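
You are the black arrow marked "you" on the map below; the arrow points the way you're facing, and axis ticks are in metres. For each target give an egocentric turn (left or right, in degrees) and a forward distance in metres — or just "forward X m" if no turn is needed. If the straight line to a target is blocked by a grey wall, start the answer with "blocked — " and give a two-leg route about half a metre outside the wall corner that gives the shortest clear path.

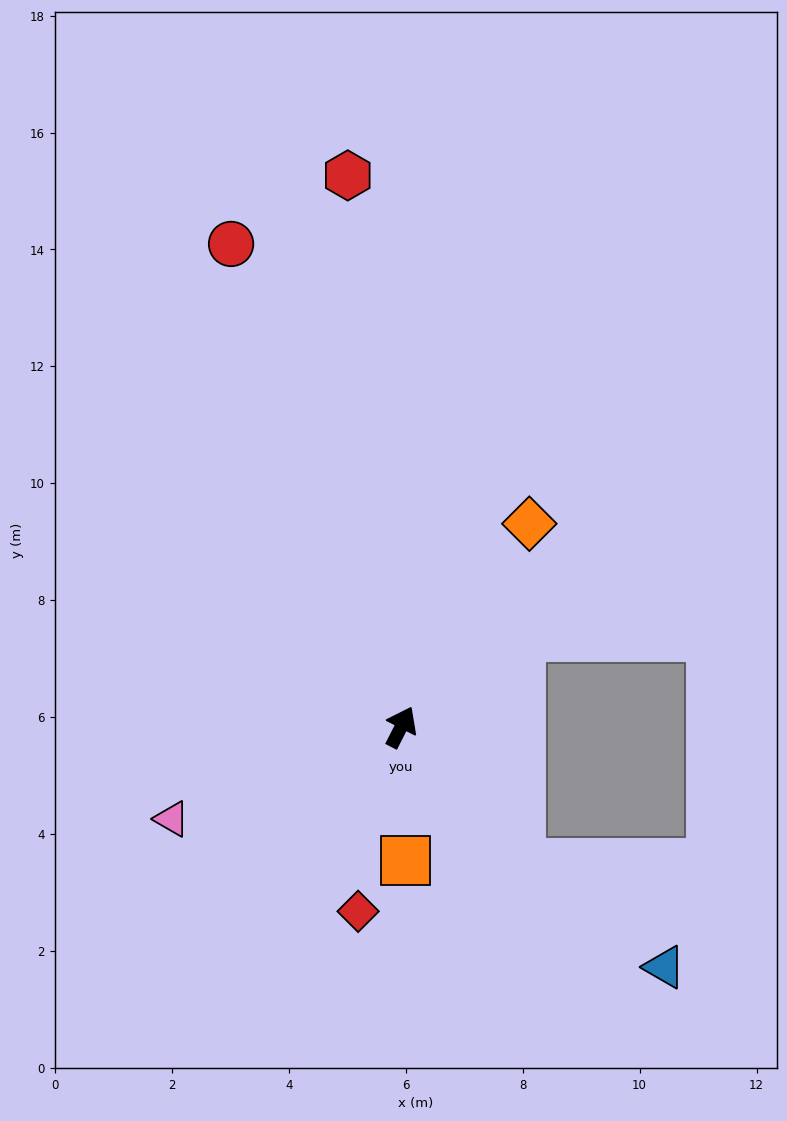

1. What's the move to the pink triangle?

turn left 139°, forward 4.2 m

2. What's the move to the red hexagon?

turn left 33°, forward 9.5 m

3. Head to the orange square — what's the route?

turn right 151°, forward 2.3 m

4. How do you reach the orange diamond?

turn right 5°, forward 4.1 m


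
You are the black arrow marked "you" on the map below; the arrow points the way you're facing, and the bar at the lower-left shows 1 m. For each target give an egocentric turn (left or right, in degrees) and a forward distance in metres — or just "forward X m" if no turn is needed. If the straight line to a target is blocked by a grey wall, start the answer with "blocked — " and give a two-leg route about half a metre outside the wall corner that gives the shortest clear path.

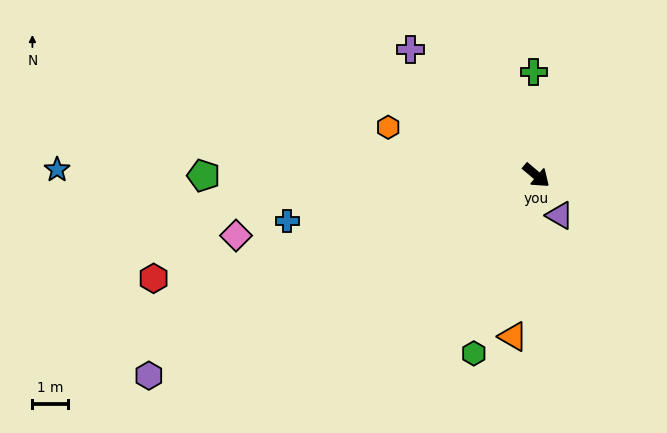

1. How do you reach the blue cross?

turn right 129°, forward 7.0 m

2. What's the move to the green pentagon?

turn right 140°, forward 9.3 m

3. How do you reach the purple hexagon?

turn right 112°, forward 12.1 m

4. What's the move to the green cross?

turn left 132°, forward 2.9 m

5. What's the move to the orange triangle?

turn right 58°, forward 4.5 m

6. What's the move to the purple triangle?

turn right 20°, forward 1.3 m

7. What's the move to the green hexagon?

turn right 69°, forward 5.3 m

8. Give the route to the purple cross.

turn left 175°, forward 4.9 m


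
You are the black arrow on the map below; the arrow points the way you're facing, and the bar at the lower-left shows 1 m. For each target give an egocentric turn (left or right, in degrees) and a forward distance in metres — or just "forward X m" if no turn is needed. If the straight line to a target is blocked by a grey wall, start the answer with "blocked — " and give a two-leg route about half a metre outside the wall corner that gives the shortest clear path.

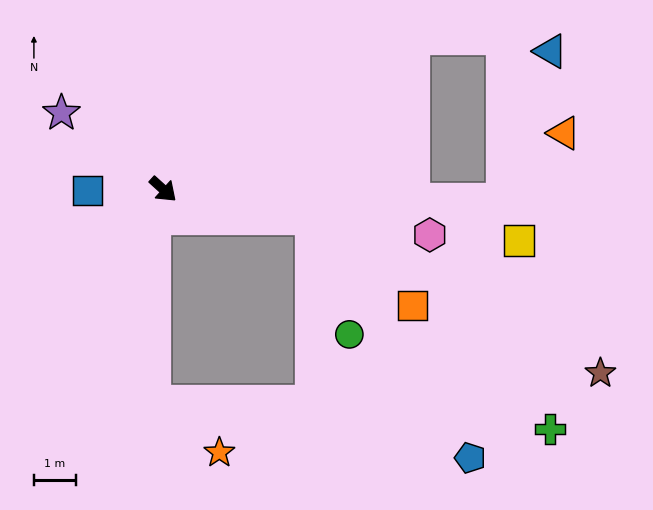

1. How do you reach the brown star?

blocked — turn left 32°, forward 3.7 m, then turn right 18°, forward 7.8 m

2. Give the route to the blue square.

turn right 137°, forward 1.8 m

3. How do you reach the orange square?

blocked — turn left 32°, forward 3.7 m, then turn right 31°, forward 3.2 m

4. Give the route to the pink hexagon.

turn left 32°, forward 6.5 m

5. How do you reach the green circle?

blocked — turn left 32°, forward 3.7 m, then turn right 63°, forward 2.9 m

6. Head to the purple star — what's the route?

turn right 175°, forward 3.0 m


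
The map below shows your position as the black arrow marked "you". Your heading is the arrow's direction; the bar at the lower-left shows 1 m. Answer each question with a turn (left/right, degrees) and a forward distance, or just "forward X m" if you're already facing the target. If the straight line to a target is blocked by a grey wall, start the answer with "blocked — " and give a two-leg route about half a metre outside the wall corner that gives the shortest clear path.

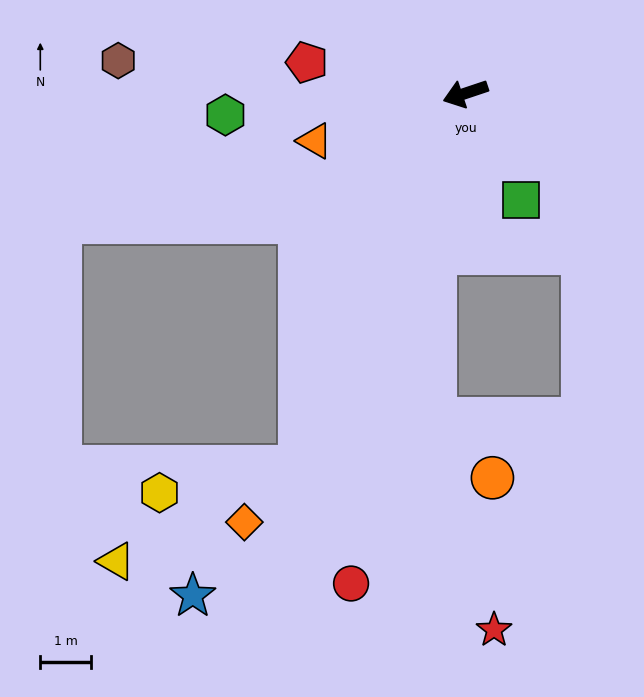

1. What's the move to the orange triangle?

forward 3.1 m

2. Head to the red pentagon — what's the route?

turn right 30°, forward 3.2 m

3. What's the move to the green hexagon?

turn right 13°, forward 4.8 m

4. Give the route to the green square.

turn left 99°, forward 2.4 m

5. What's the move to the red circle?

turn left 58°, forward 9.9 m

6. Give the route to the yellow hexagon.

blocked — turn left 48°, forward 8.1 m, then turn right 56°, forward 2.8 m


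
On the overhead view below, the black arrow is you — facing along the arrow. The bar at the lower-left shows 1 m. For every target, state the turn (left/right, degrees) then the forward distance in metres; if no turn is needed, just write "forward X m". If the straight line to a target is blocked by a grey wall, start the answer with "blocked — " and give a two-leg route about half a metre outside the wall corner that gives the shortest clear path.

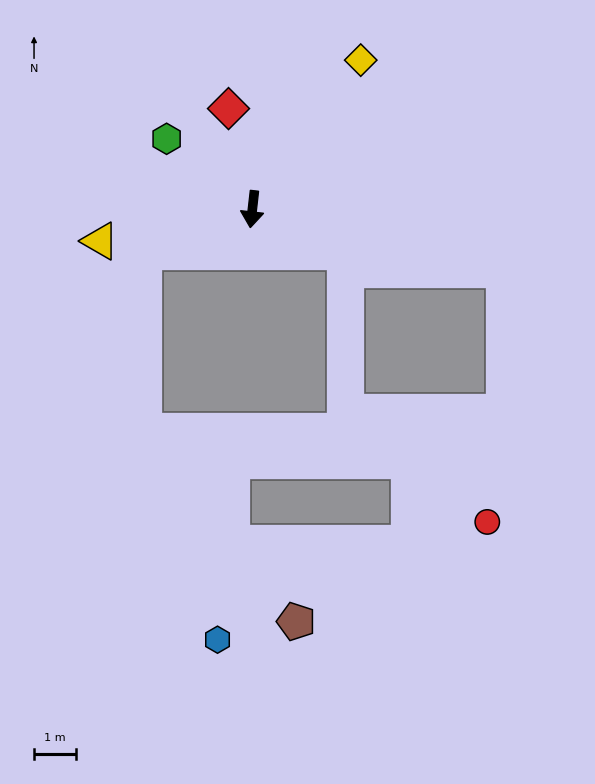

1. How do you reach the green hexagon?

turn right 123°, forward 2.7 m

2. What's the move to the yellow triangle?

turn right 72°, forward 3.7 m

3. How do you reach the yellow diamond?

turn left 150°, forward 4.4 m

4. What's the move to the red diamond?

turn right 160°, forward 2.5 m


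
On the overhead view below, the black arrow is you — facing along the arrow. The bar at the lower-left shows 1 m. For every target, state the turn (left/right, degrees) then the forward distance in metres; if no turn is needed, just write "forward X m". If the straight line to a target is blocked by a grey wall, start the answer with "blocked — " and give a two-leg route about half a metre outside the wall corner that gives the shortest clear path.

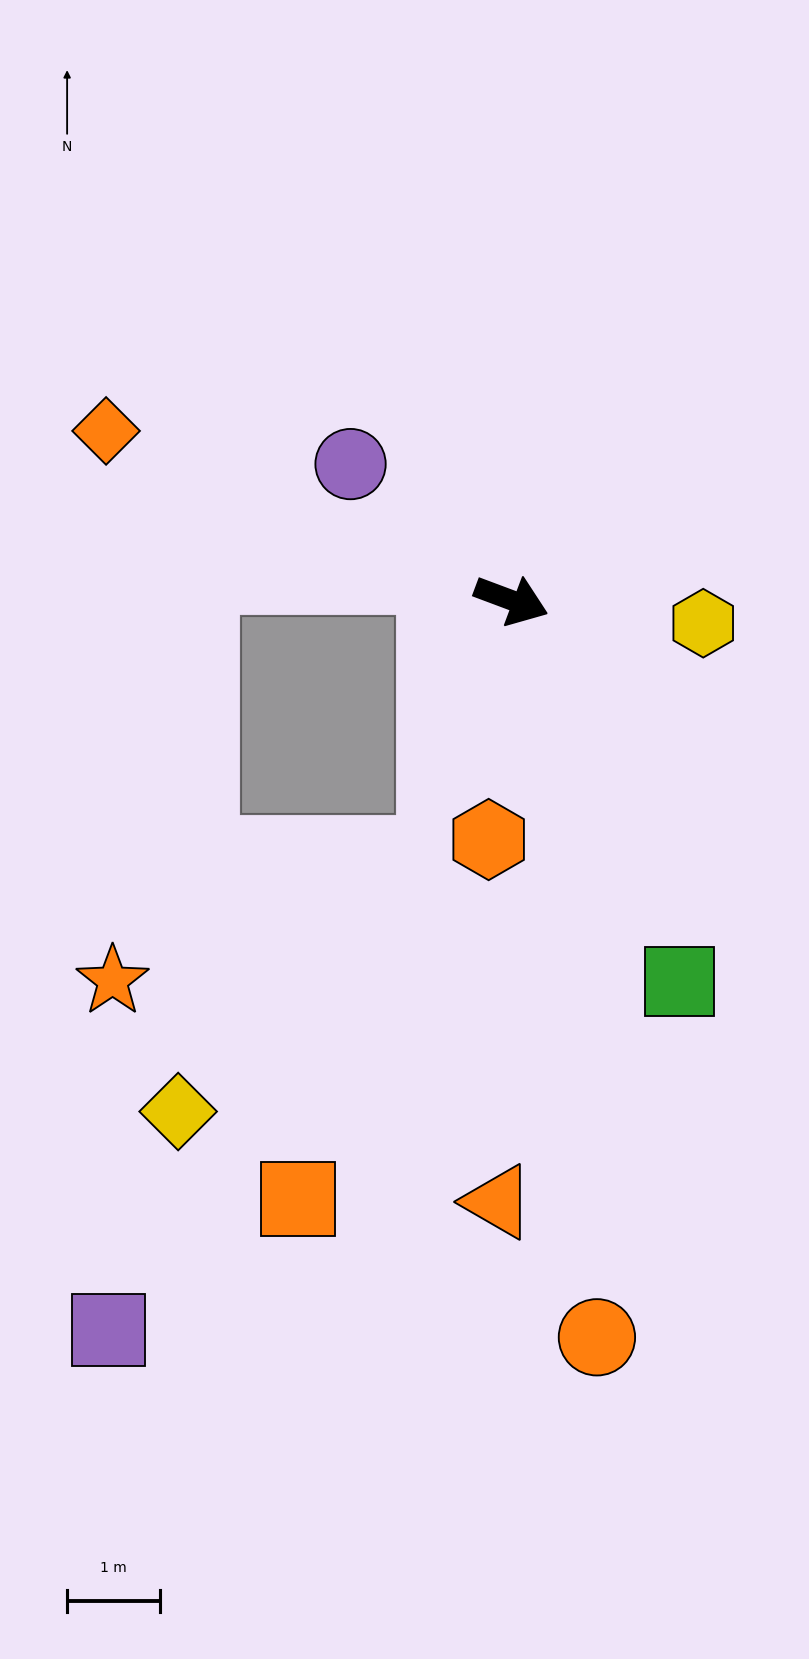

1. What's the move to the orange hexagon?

turn right 75°, forward 2.6 m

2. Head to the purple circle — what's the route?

turn left 160°, forward 2.3 m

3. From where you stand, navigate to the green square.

turn right 46°, forward 4.5 m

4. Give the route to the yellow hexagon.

turn left 14°, forward 2.1 m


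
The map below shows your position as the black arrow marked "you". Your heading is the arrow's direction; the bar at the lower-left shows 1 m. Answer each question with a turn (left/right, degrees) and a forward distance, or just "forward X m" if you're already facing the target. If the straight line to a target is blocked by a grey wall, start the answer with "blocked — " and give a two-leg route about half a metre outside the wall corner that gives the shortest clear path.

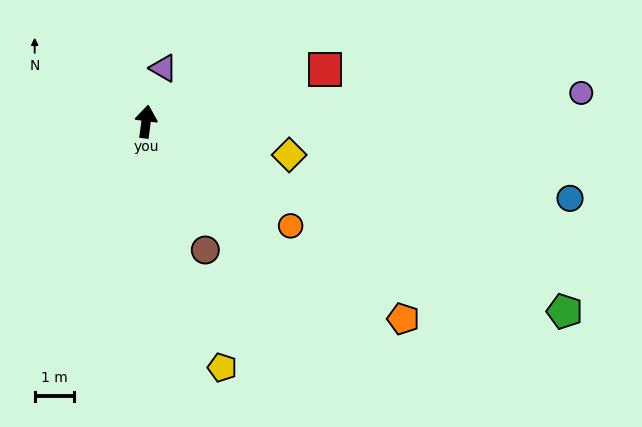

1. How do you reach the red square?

turn right 66°, forward 4.7 m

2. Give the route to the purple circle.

turn right 79°, forward 11.1 m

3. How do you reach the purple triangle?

turn right 11°, forward 1.4 m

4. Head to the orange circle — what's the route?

turn right 118°, forward 4.5 m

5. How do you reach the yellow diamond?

turn right 96°, forward 3.7 m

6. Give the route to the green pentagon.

turn right 107°, forward 11.7 m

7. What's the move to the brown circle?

turn right 148°, forward 3.6 m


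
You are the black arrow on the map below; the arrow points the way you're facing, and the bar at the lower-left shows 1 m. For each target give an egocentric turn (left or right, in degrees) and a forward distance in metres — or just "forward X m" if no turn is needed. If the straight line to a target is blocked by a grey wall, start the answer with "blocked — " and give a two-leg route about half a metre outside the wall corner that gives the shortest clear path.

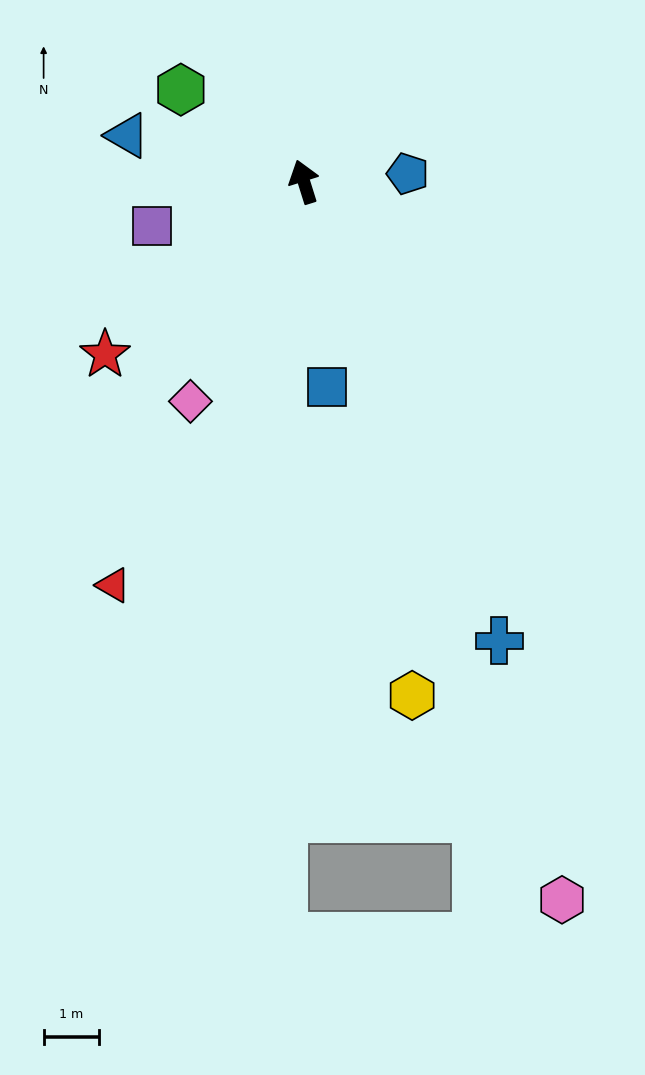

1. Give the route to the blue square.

turn left 169°, forward 3.7 m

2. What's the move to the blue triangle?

turn left 58°, forward 3.3 m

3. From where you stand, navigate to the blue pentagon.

turn right 103°, forward 1.9 m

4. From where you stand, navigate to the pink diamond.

turn left 135°, forward 4.4 m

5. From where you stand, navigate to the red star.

turn left 114°, forward 4.7 m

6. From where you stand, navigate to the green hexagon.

turn left 36°, forward 2.8 m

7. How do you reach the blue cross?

turn right 174°, forward 8.9 m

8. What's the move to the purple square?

turn left 89°, forward 2.8 m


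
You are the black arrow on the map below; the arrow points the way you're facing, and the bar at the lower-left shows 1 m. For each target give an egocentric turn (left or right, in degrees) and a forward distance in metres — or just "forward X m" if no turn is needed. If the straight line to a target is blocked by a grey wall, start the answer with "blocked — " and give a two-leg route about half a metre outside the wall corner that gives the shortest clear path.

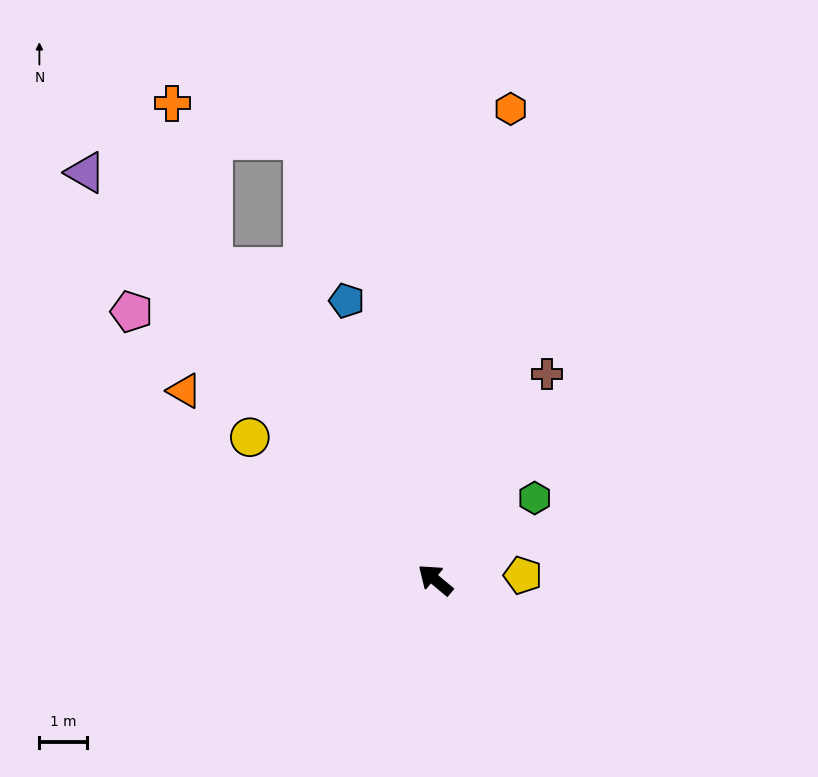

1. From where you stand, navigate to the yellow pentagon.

turn right 137°, forward 1.9 m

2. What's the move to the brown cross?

turn right 79°, forward 5.0 m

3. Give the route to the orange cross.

blocked — turn right 15°, forward 8.1 m, then turn right 21°, forward 3.6 m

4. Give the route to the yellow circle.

turn left 2°, forward 4.9 m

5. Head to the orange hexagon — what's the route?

turn right 59°, forward 10.1 m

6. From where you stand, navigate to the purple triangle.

turn right 9°, forward 11.3 m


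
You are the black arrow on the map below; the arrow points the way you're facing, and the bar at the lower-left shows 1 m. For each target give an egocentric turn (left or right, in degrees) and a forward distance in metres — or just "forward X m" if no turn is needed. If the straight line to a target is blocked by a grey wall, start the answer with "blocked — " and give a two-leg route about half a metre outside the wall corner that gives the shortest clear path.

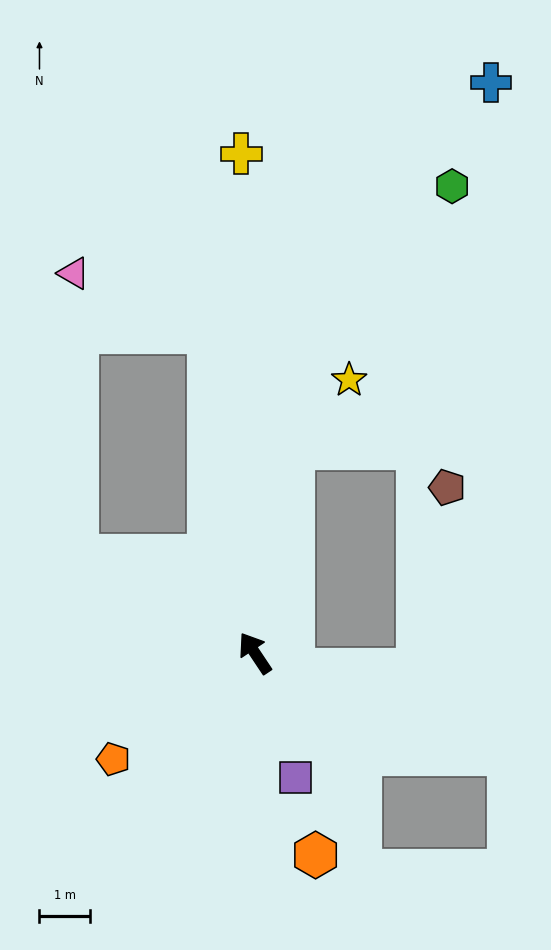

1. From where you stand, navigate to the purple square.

turn left 164°, forward 2.6 m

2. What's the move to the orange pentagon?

turn left 93°, forward 3.5 m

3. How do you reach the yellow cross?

turn right 32°, forward 9.9 m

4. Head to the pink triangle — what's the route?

blocked — turn right 26°, forward 6.4 m, then turn left 59°, forward 2.9 m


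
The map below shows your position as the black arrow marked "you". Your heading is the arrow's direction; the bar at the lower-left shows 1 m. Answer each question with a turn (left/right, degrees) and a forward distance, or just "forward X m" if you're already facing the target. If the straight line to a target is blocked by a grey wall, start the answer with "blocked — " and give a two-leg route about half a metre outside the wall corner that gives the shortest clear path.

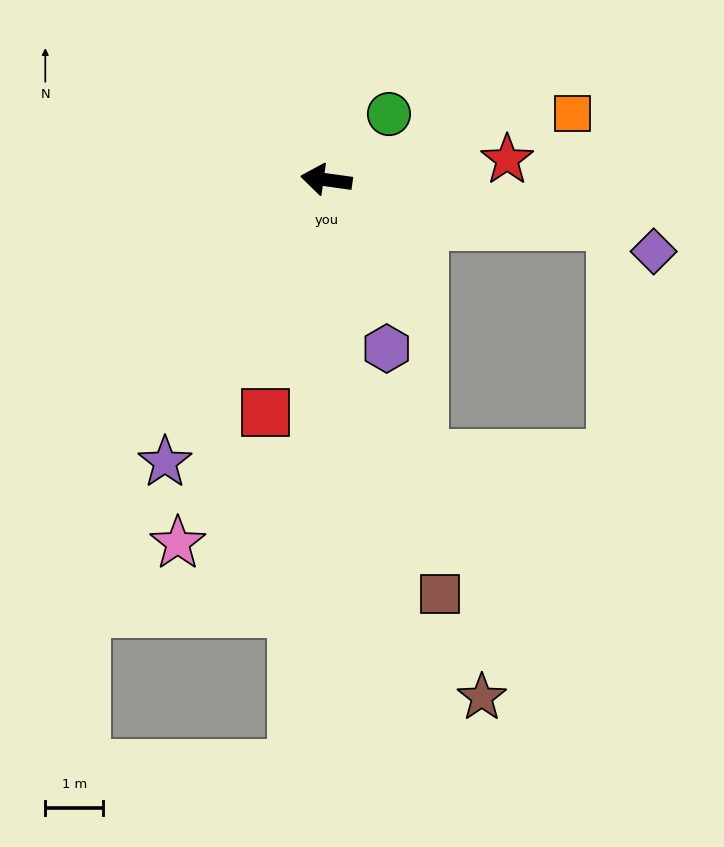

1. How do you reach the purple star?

turn left 68°, forward 5.6 m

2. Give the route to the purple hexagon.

turn left 118°, forward 3.1 m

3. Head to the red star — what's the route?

turn right 166°, forward 3.1 m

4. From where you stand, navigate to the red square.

turn left 83°, forward 4.1 m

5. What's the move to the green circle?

turn right 126°, forward 1.6 m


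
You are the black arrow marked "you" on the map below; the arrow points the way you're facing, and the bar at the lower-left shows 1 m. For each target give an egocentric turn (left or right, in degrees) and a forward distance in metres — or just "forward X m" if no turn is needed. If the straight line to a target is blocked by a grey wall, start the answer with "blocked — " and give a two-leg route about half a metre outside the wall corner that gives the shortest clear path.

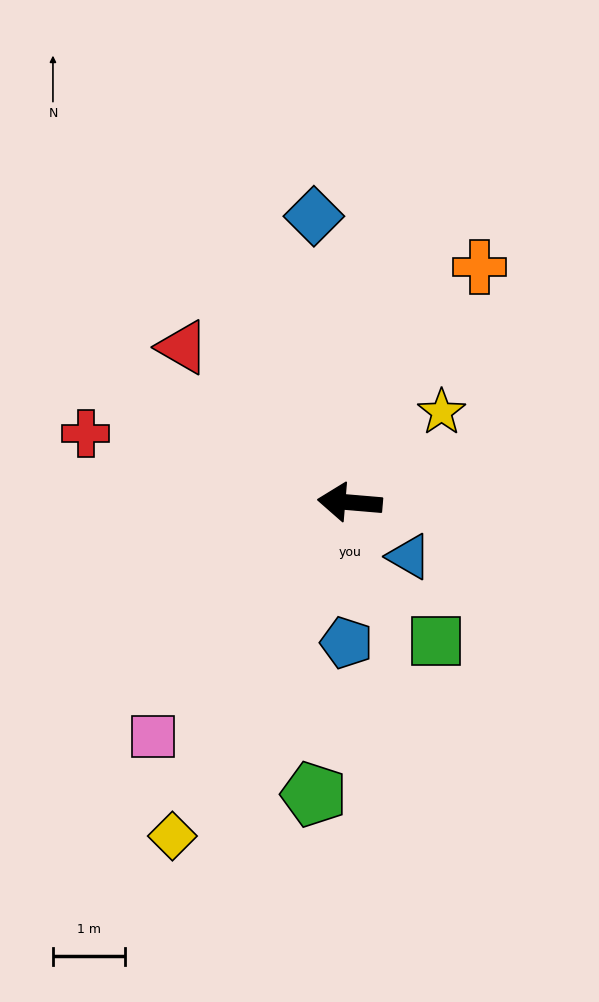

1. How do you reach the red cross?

turn right 10°, forward 3.8 m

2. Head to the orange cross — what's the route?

turn right 114°, forward 3.8 m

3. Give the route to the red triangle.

turn right 38°, forward 3.2 m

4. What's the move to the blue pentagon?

turn left 94°, forward 2.0 m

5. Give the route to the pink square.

turn left 55°, forward 4.3 m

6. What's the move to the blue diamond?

turn right 78°, forward 4.0 m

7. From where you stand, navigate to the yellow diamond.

turn left 67°, forward 5.3 m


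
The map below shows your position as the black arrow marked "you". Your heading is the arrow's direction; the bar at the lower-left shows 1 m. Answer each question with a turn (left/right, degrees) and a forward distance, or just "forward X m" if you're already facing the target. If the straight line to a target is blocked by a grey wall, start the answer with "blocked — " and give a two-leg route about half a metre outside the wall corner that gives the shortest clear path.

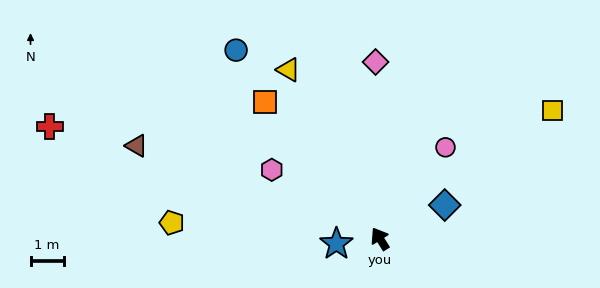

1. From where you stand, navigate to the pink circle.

turn right 68°, forward 3.4 m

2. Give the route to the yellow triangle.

turn right 4°, forward 5.8 m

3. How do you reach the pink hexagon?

turn left 25°, forward 3.8 m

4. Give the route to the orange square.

turn left 8°, forward 5.4 m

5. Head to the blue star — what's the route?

turn left 64°, forward 1.3 m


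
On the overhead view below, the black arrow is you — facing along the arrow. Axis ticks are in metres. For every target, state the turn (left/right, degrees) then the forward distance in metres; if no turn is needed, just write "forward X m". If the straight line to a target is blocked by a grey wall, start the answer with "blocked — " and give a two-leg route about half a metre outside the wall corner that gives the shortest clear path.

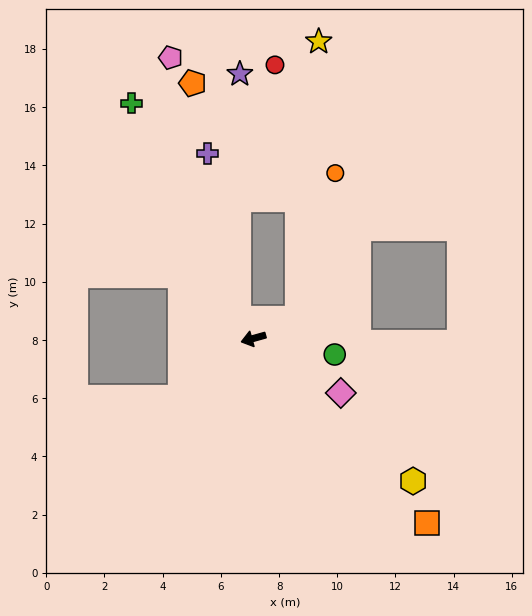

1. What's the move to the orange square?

turn left 118°, forward 8.7 m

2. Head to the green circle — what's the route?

turn left 153°, forward 2.8 m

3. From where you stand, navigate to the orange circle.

blocked — turn right 171°, forward 1.7 m, then turn left 51°, forward 5.2 m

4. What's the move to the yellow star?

blocked — turn right 171°, forward 1.7 m, then turn left 61°, forward 9.5 m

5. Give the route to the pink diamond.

turn left 132°, forward 3.5 m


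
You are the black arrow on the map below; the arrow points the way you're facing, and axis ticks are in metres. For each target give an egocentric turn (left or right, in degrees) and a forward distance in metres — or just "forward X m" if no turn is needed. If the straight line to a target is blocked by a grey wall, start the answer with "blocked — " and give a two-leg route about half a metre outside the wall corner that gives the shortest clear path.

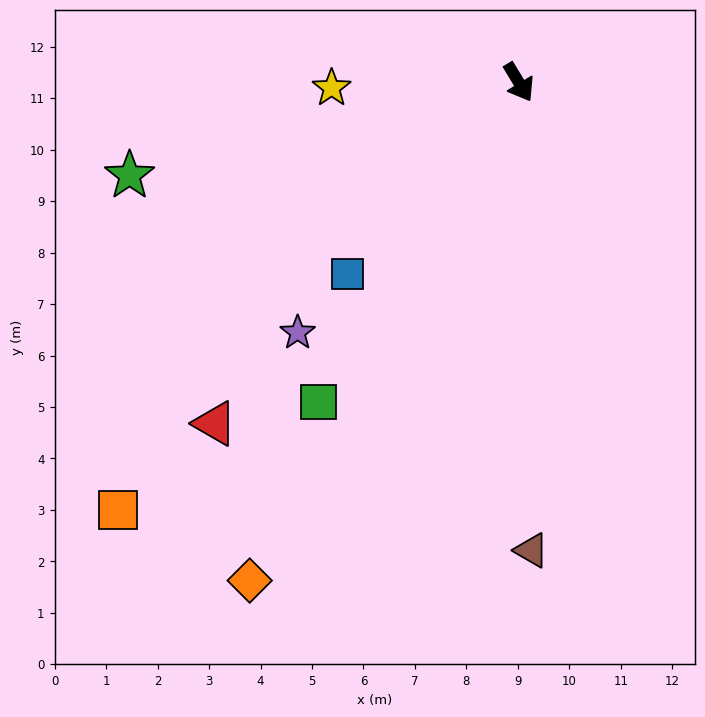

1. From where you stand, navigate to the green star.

turn right 108°, forward 7.8 m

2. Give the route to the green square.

turn right 63°, forward 7.3 m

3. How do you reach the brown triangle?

turn right 30°, forward 9.1 m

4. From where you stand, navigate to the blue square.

turn right 73°, forward 5.0 m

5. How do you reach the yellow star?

turn right 119°, forward 3.6 m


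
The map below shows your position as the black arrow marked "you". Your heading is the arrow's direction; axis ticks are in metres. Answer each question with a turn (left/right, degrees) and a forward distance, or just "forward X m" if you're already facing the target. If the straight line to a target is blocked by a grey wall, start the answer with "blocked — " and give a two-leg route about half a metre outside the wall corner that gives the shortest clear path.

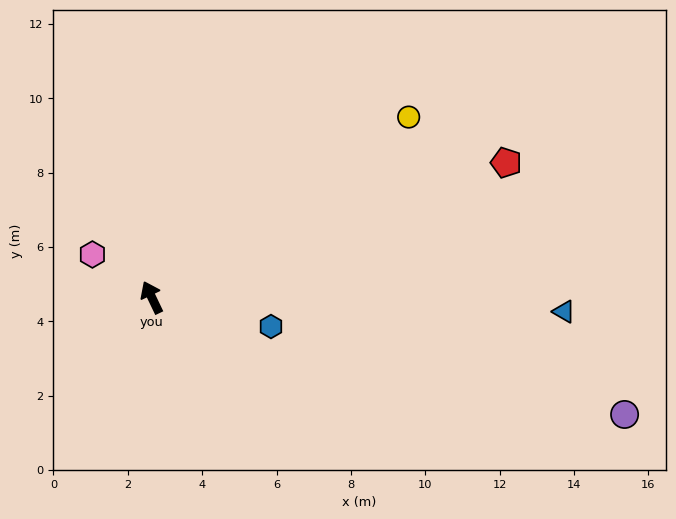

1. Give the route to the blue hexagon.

turn right 129°, forward 3.3 m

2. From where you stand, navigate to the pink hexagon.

turn left 29°, forward 2.0 m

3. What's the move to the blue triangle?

turn right 118°, forward 11.1 m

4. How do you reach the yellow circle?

turn right 81°, forward 8.4 m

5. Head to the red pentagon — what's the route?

turn right 95°, forward 10.2 m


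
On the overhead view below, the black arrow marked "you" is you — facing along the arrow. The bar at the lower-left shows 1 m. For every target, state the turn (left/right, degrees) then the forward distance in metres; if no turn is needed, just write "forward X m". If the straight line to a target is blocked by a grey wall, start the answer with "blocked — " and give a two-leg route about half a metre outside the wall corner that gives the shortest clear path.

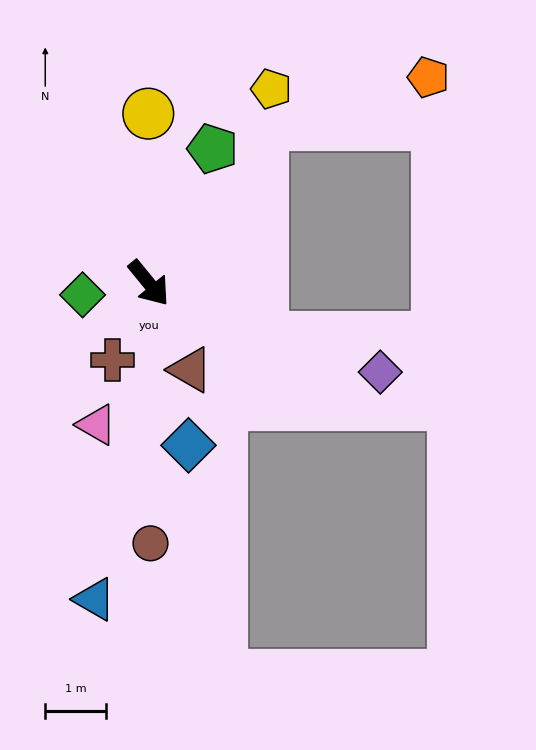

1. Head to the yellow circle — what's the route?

turn left 141°, forward 2.8 m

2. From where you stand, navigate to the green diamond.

turn right 119°, forward 1.1 m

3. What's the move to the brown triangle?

turn right 14°, forward 1.6 m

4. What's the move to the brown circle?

turn right 39°, forward 4.3 m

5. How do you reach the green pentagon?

turn left 115°, forward 2.5 m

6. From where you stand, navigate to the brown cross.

turn right 65°, forward 1.4 m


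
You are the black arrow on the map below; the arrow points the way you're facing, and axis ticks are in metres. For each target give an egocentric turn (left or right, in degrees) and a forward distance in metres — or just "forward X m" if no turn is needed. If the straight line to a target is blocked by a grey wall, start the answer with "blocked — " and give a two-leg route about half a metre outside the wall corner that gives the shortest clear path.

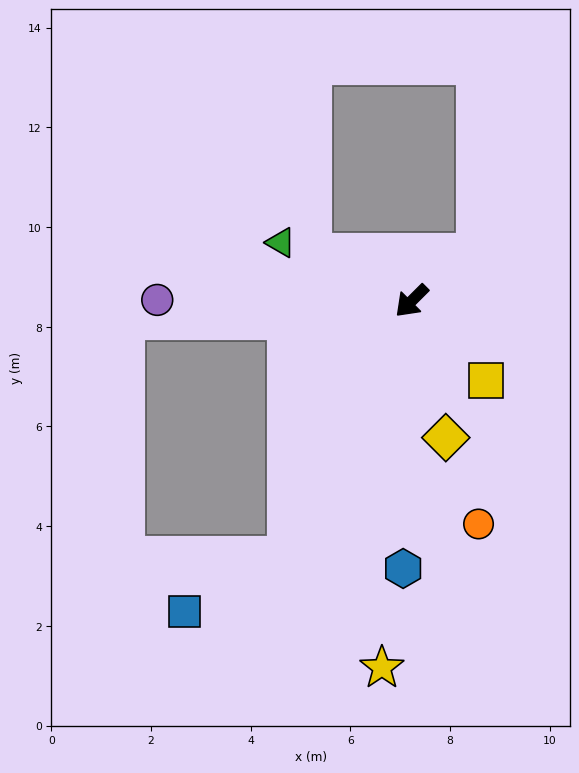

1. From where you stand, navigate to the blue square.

blocked — turn left 19°, forward 5.7 m, then turn right 36°, forward 2.4 m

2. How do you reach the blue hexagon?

turn left 43°, forward 5.4 m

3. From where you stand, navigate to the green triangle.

turn right 69°, forward 2.9 m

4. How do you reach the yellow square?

turn left 88°, forward 2.2 m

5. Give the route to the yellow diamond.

turn left 59°, forward 2.8 m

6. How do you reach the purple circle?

turn right 45°, forward 5.1 m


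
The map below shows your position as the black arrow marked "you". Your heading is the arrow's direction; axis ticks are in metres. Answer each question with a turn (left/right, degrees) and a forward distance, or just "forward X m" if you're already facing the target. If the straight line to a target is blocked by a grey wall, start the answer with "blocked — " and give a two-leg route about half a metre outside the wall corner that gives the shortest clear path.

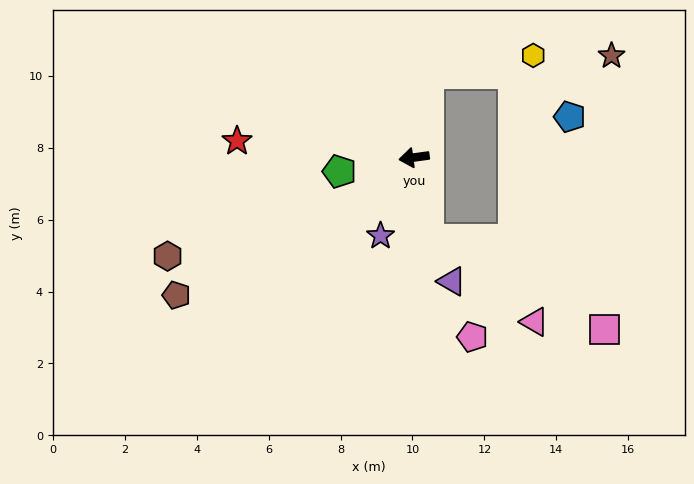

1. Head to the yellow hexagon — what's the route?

blocked — turn right 108°, forward 2.4 m, then turn right 70°, forward 2.9 m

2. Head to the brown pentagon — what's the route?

turn left 22°, forward 7.6 m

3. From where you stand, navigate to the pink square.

blocked — turn left 93°, forward 2.3 m, then turn left 52°, forward 5.5 m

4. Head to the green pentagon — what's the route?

turn left 3°, forward 2.1 m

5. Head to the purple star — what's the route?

turn left 59°, forward 2.4 m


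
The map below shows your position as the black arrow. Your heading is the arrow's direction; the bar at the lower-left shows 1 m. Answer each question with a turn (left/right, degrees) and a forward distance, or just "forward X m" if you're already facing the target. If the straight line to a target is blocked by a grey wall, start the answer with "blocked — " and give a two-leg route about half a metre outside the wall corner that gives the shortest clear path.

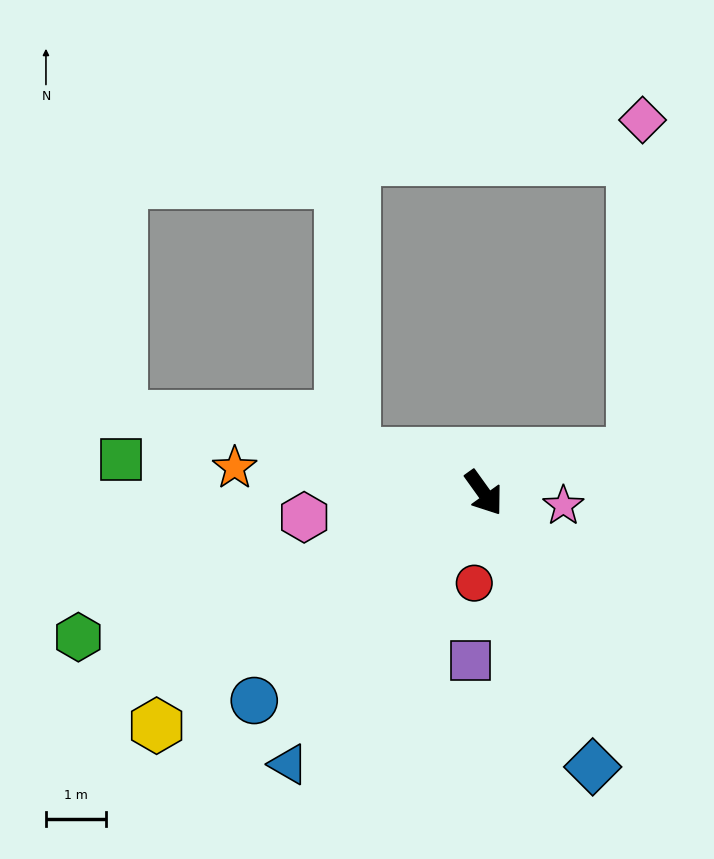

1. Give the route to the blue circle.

turn right 84°, forward 5.1 m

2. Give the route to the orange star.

turn right 131°, forward 4.2 m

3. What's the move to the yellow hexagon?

turn right 90°, forward 6.7 m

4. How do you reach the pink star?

turn left 45°, forward 1.3 m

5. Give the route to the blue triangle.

turn right 71°, forward 5.6 m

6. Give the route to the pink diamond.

blocked — turn left 69°, forward 2.5 m, then turn left 73°, forward 5.5 m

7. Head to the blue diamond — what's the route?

turn right 14°, forward 4.9 m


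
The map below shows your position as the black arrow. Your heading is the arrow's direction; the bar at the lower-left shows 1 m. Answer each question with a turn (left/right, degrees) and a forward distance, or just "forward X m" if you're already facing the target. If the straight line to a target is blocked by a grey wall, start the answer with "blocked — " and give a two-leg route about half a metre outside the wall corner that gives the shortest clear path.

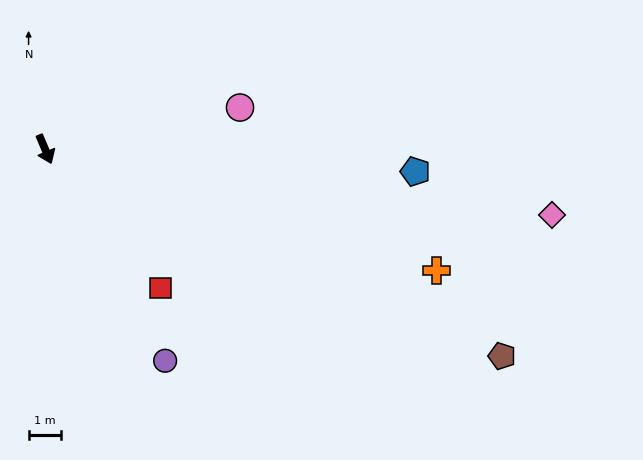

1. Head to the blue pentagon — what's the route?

turn left 64°, forward 11.4 m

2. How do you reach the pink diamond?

turn left 60°, forward 15.7 m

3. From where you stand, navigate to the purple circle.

turn left 7°, forward 7.5 m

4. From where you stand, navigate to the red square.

turn left 17°, forward 5.5 m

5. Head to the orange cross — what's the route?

turn left 50°, forward 12.6 m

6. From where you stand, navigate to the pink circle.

turn left 79°, forward 6.1 m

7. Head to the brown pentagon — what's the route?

turn left 43°, forward 15.4 m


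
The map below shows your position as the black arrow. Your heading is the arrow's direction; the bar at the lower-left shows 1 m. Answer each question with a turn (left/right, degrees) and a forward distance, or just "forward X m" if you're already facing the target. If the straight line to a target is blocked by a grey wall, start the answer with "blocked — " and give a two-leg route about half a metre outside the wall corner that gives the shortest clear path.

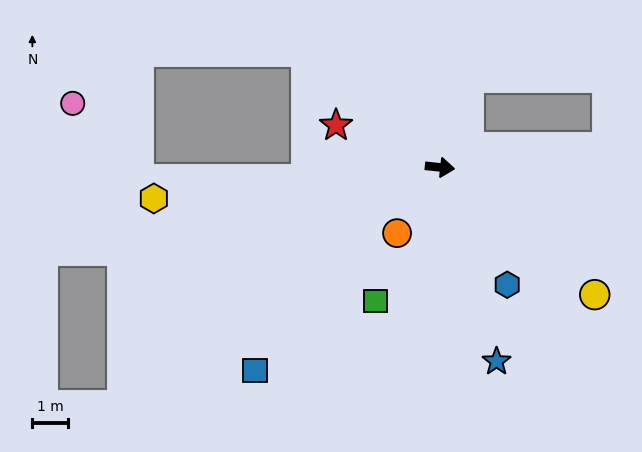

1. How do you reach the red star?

turn left 164°, forward 3.2 m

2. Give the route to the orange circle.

turn right 117°, forward 2.2 m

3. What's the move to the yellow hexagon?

turn right 168°, forward 8.1 m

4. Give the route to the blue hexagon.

turn right 54°, forward 3.8 m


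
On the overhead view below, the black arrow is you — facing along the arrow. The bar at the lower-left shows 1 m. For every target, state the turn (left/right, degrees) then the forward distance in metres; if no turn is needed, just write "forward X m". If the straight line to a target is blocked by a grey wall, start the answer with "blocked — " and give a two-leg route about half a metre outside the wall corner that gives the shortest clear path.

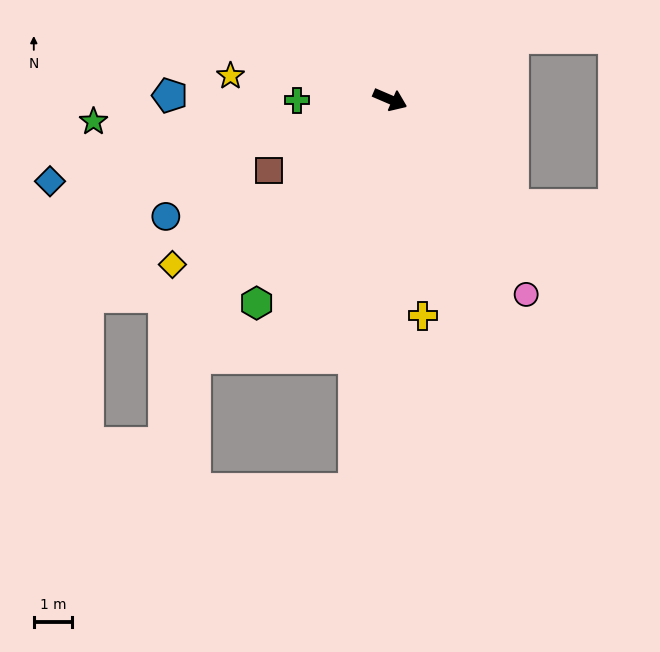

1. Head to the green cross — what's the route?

turn right 156°, forward 2.5 m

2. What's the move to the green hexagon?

turn right 100°, forward 6.4 m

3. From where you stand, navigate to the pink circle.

turn right 32°, forward 6.3 m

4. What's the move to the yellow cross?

turn right 58°, forward 5.8 m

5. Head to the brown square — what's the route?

turn right 126°, forward 3.7 m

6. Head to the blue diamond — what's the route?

turn right 143°, forward 9.2 m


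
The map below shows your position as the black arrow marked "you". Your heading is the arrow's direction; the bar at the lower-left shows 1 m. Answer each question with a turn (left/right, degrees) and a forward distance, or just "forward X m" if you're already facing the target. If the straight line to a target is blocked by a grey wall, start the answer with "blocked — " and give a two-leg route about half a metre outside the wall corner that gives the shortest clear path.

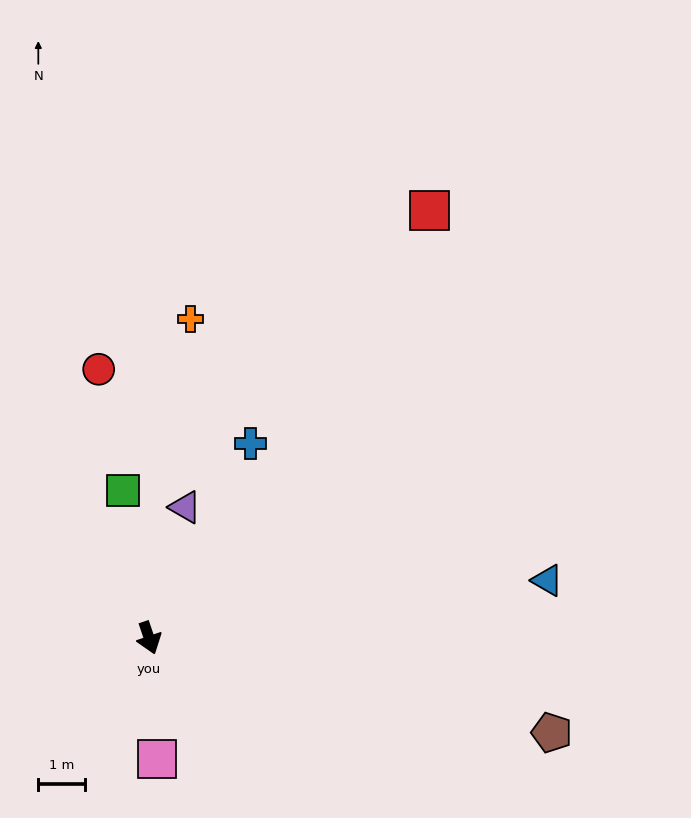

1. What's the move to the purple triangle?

turn left 146°, forward 2.9 m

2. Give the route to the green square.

turn left 171°, forward 3.2 m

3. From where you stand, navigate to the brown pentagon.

turn left 58°, forward 8.9 m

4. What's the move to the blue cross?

turn left 134°, forward 4.7 m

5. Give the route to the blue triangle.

turn left 80°, forward 8.7 m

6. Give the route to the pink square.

turn right 15°, forward 2.6 m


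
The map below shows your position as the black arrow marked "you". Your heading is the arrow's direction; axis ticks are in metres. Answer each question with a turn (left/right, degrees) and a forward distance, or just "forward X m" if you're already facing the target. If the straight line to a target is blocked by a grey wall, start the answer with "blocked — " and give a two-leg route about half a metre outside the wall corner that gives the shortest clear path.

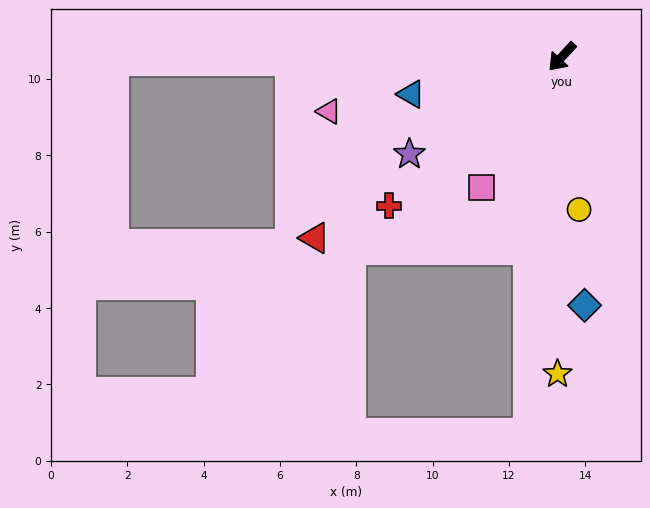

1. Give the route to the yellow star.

turn left 42°, forward 8.3 m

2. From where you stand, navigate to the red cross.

turn right 7°, forward 6.0 m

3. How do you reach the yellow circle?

turn left 49°, forward 4.0 m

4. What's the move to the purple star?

turn right 15°, forward 4.7 m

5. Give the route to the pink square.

turn left 11°, forward 4.0 m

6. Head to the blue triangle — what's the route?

turn right 33°, forward 4.1 m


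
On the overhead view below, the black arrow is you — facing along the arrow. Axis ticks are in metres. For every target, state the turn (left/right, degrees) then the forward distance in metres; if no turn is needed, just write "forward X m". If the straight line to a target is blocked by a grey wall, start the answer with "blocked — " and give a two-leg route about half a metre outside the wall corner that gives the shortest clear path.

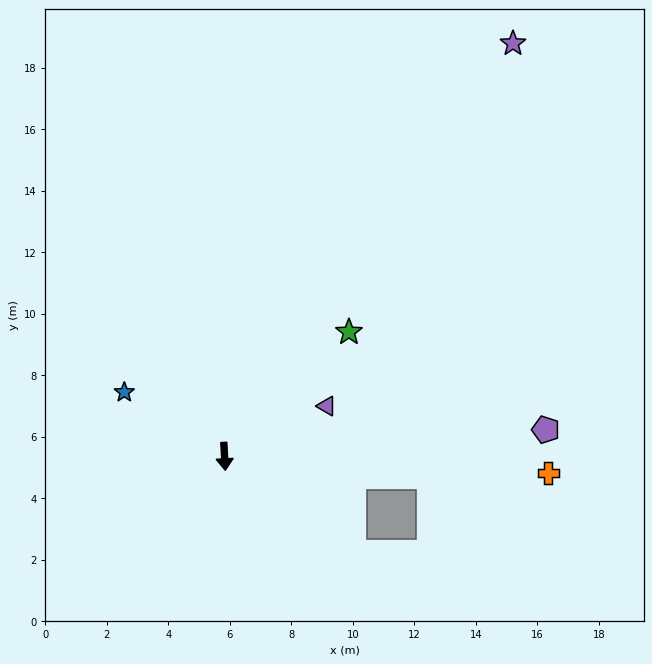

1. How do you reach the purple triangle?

turn left 113°, forward 3.7 m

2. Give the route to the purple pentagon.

turn left 92°, forward 10.5 m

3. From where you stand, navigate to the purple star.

turn left 142°, forward 16.4 m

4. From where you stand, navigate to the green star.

turn left 132°, forward 5.7 m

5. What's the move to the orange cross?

turn left 84°, forward 10.5 m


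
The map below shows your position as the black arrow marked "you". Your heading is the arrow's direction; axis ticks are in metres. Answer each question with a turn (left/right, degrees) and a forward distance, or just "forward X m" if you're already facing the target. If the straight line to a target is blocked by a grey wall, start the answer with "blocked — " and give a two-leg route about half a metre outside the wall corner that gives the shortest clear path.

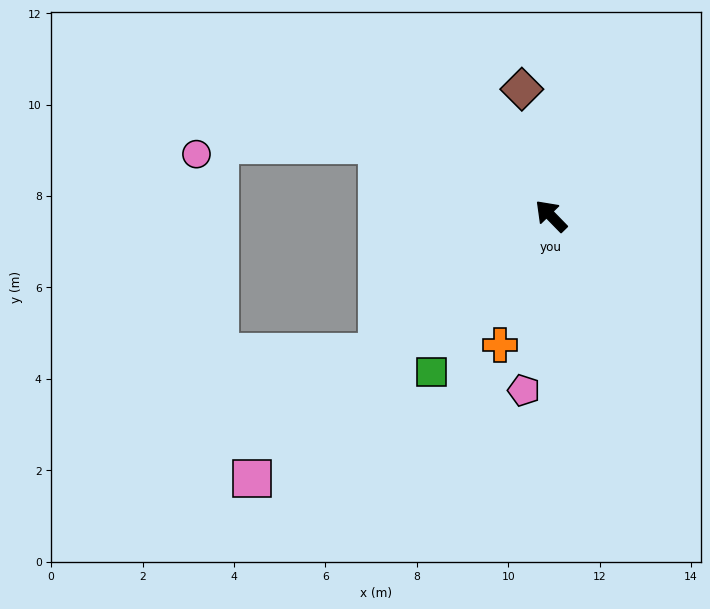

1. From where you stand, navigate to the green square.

turn left 98°, forward 4.3 m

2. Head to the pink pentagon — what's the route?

turn left 127°, forward 3.9 m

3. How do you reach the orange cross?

turn left 114°, forward 3.0 m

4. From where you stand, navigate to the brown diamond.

turn right 31°, forward 2.8 m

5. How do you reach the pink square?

turn left 87°, forward 8.7 m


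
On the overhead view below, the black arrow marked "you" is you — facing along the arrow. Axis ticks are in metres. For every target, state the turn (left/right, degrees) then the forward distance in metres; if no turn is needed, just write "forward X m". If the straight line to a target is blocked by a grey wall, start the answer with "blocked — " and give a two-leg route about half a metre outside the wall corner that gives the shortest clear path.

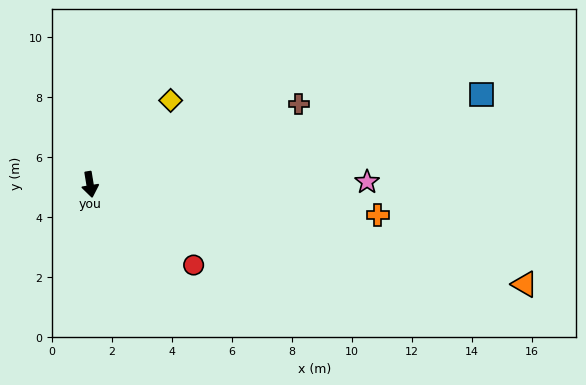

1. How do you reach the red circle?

turn left 43°, forward 4.4 m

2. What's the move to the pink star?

turn left 81°, forward 9.2 m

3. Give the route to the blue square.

turn left 94°, forward 13.4 m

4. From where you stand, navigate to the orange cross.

turn left 75°, forward 9.7 m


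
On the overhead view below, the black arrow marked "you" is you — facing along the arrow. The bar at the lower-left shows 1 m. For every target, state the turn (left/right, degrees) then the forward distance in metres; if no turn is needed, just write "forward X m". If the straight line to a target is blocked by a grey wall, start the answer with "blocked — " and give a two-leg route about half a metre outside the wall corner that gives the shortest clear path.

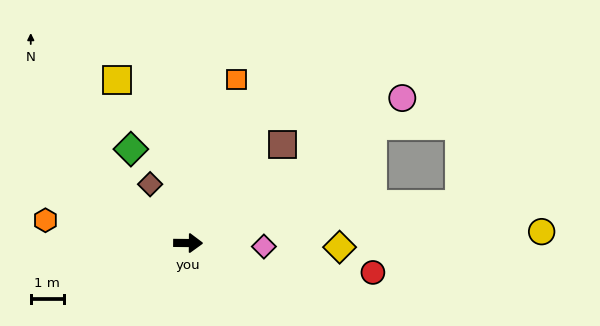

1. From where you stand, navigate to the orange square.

turn left 74°, forward 5.1 m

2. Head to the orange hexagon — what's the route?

turn left 171°, forward 4.3 m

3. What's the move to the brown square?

turn left 47°, forward 4.1 m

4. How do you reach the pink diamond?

turn right 2°, forward 2.3 m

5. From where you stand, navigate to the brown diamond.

turn left 123°, forward 2.1 m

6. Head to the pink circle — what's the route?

turn left 35°, forward 7.8 m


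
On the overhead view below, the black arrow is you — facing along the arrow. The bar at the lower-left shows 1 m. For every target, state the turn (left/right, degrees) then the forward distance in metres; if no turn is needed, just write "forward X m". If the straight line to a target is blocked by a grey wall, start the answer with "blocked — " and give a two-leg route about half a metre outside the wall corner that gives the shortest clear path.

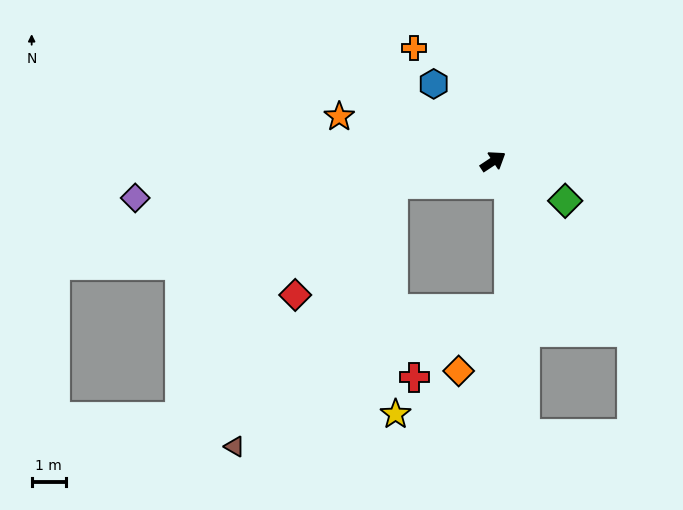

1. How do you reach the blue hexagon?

turn left 94°, forward 2.8 m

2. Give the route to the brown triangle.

blocked — turn left 160°, forward 3.0 m, then turn left 45°, forward 8.9 m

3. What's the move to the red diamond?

blocked — turn left 160°, forward 3.0 m, then turn left 35°, forward 4.3 m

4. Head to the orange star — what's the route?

turn left 130°, forward 4.7 m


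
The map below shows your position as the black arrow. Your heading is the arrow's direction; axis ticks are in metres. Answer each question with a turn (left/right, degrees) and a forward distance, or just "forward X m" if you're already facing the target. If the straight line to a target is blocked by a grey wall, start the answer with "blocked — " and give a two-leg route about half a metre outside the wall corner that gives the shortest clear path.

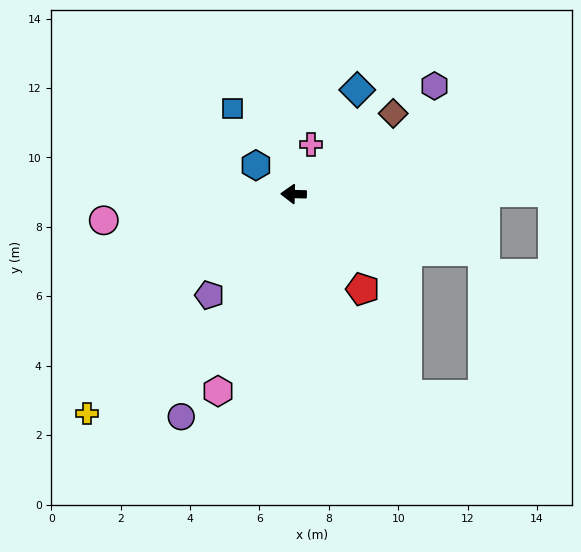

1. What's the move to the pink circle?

turn left 9°, forward 5.5 m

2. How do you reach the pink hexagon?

turn left 70°, forward 6.1 m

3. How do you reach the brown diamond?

turn right 140°, forward 3.7 m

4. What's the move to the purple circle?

turn left 65°, forward 7.2 m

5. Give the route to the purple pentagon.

turn left 52°, forward 3.8 m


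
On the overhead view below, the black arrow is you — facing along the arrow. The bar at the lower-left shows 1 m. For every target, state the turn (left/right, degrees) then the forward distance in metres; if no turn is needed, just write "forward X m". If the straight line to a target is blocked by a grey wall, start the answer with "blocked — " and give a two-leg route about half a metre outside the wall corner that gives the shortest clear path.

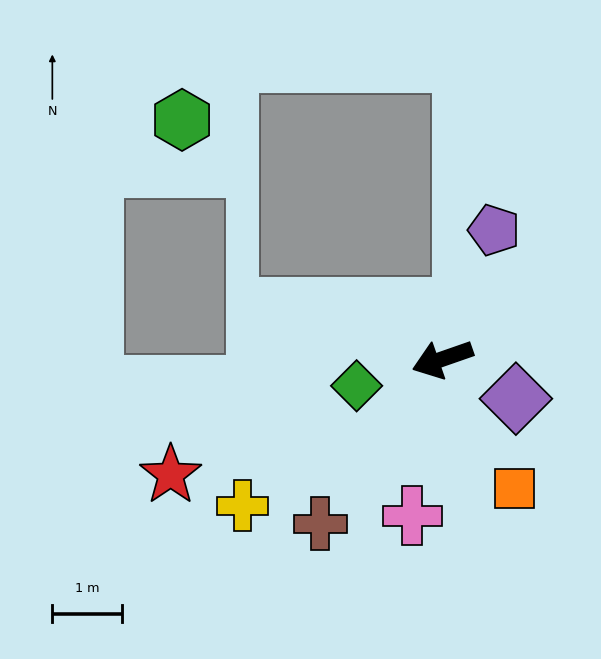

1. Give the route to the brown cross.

turn left 34°, forward 2.9 m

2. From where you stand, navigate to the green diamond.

forward 1.3 m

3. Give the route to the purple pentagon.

turn right 131°, forward 2.0 m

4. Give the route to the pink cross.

turn left 60°, forward 2.3 m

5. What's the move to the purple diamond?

turn left 132°, forward 1.2 m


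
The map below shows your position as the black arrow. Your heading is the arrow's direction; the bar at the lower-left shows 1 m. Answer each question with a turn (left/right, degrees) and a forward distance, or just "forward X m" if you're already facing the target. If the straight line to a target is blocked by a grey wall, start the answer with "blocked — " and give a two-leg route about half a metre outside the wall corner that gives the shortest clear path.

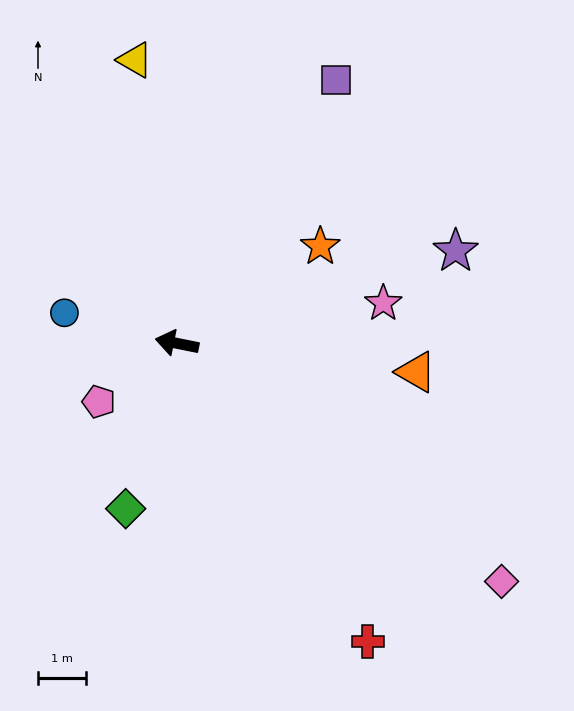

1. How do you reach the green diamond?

turn left 84°, forward 3.6 m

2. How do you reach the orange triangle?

turn right 175°, forward 5.0 m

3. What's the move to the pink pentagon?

turn left 48°, forward 2.0 m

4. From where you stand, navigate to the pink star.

turn right 158°, forward 4.4 m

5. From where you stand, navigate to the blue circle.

turn right 4°, forward 2.4 m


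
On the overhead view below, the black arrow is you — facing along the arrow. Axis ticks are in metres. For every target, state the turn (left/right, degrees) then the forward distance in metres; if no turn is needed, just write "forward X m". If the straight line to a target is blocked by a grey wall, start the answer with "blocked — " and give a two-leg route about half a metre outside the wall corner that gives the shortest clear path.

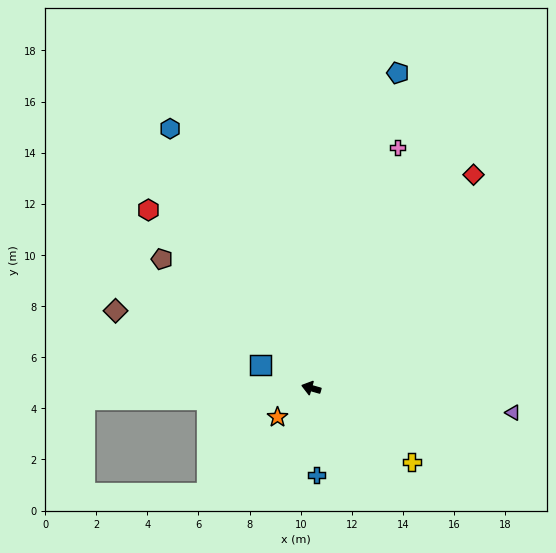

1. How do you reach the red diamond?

turn right 111°, forward 10.5 m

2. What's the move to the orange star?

turn left 57°, forward 1.7 m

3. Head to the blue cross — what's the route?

turn left 110°, forward 3.4 m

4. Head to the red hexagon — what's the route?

turn right 32°, forward 9.4 m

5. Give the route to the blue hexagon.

turn right 46°, forward 11.6 m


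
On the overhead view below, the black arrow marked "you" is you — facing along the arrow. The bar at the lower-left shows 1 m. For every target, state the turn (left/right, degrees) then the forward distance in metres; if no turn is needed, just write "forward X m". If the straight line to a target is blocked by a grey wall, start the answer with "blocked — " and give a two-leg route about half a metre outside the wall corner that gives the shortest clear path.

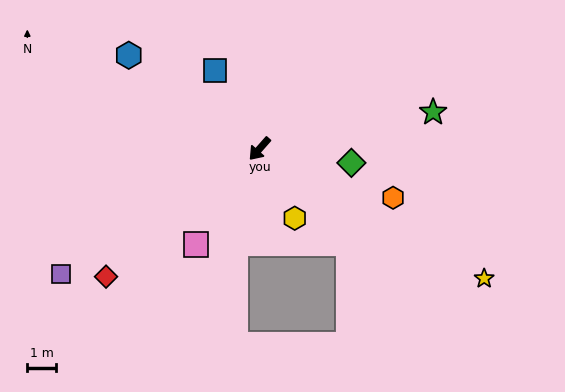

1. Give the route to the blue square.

turn right 109°, forward 3.1 m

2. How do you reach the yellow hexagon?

turn left 68°, forward 2.7 m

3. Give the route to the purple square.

turn right 16°, forward 8.1 m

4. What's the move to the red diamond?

turn right 9°, forward 6.9 m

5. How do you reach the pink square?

turn left 8°, forward 4.0 m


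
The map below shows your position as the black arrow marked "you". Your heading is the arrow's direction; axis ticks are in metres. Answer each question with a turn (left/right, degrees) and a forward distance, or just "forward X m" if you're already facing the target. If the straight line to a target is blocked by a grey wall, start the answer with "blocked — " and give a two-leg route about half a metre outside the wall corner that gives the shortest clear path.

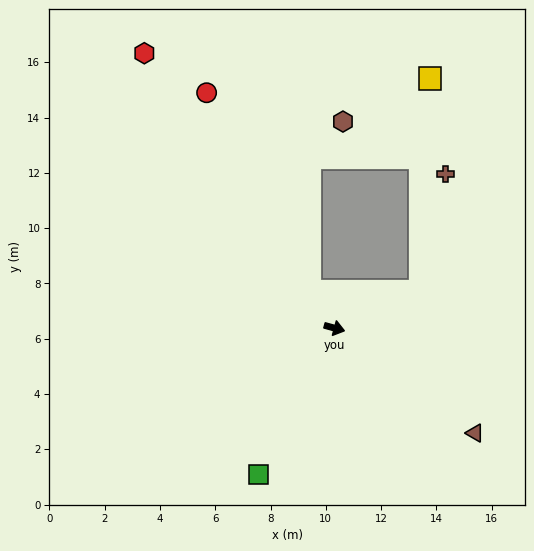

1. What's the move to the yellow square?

blocked — turn left 38°, forward 3.4 m, then turn left 65°, forward 7.7 m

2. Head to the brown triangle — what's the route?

turn right 21°, forward 6.3 m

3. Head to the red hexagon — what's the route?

turn left 140°, forward 12.1 m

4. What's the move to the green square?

turn right 102°, forward 6.0 m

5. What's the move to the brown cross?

blocked — turn left 38°, forward 3.4 m, then turn left 55°, forward 4.4 m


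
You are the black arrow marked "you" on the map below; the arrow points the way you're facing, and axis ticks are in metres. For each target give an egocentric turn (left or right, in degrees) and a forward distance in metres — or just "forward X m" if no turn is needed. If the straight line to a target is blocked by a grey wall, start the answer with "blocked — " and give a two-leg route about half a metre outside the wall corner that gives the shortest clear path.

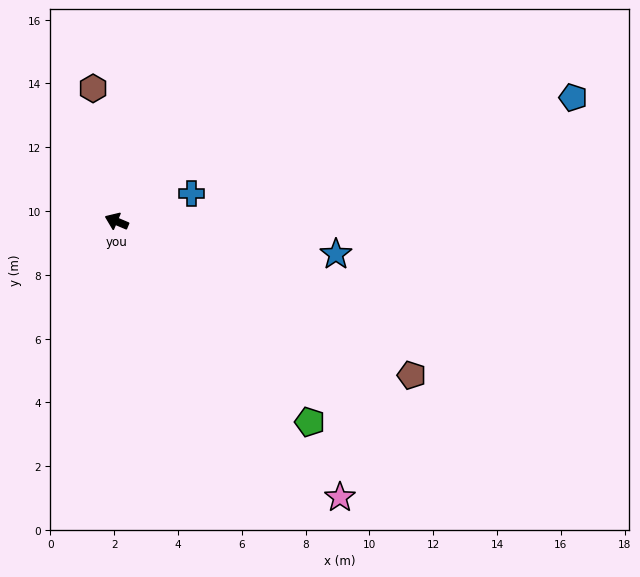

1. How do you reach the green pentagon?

turn left 157°, forward 8.7 m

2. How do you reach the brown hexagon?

turn right 57°, forward 4.2 m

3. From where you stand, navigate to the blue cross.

turn right 137°, forward 2.5 m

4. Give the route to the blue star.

turn right 166°, forward 7.0 m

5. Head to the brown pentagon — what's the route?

turn left 175°, forward 10.4 m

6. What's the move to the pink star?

turn left 152°, forward 11.1 m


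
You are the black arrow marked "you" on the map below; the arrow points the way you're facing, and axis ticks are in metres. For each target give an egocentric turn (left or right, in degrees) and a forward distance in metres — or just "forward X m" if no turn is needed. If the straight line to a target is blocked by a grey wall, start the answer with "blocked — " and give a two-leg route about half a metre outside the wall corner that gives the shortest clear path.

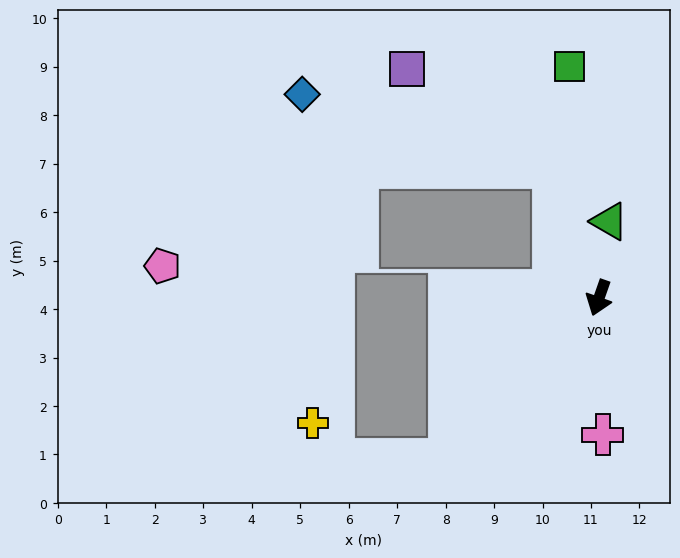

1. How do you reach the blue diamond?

blocked — turn right 141°, forward 2.8 m, then turn left 54°, forward 5.4 m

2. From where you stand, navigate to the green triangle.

turn right 168°, forward 1.6 m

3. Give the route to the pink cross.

turn left 21°, forward 2.8 m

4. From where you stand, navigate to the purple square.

blocked — turn right 141°, forward 2.8 m, then turn left 36°, forward 3.6 m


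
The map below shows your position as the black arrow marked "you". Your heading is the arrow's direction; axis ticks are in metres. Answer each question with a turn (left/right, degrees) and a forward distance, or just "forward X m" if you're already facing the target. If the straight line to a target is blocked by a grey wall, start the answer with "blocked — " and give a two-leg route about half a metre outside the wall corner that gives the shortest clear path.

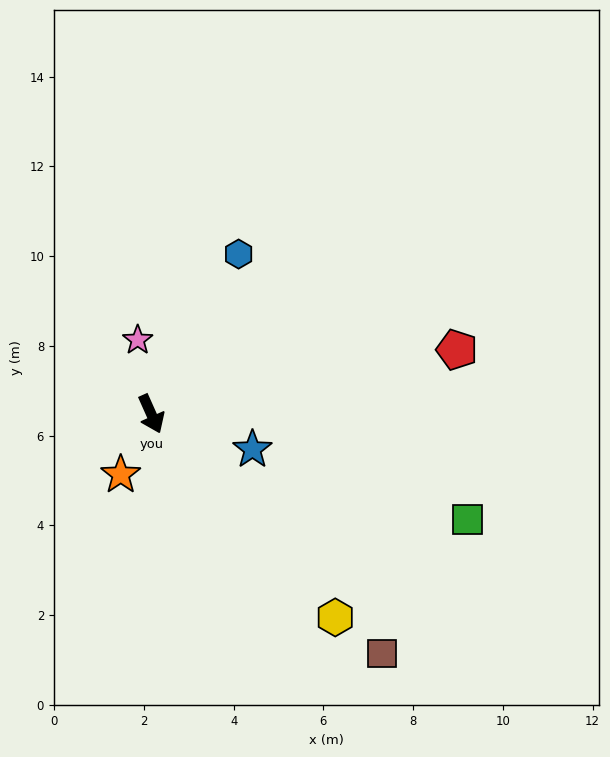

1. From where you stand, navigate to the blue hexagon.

turn left 127°, forward 4.1 m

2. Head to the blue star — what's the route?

turn left 47°, forward 2.4 m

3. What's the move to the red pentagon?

turn left 78°, forward 7.0 m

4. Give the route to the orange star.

turn right 51°, forward 1.5 m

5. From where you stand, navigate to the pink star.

turn left 166°, forward 1.7 m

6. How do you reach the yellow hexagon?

turn left 18°, forward 6.1 m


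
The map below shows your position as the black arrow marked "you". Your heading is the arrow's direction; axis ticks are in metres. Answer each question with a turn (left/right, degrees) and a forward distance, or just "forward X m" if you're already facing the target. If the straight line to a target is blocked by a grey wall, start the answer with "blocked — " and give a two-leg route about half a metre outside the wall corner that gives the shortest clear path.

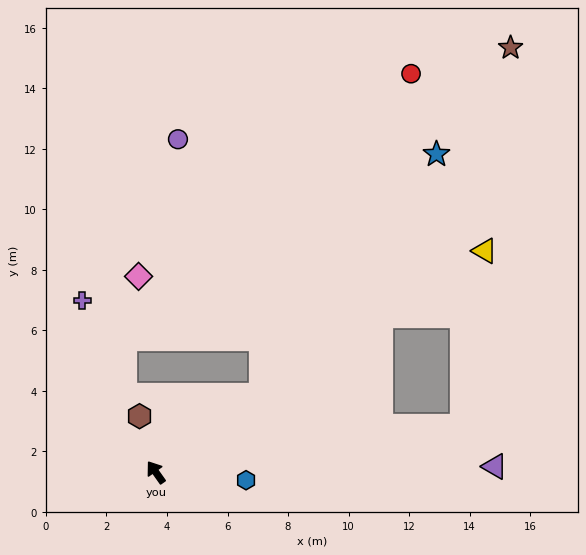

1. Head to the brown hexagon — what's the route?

turn right 19°, forward 1.9 m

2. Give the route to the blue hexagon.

turn right 130°, forward 3.0 m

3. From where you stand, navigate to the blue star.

blocked — turn right 89°, forward 4.3 m, then turn left 18°, forward 9.9 m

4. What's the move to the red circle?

blocked — turn right 89°, forward 4.3 m, then turn left 29°, forward 11.7 m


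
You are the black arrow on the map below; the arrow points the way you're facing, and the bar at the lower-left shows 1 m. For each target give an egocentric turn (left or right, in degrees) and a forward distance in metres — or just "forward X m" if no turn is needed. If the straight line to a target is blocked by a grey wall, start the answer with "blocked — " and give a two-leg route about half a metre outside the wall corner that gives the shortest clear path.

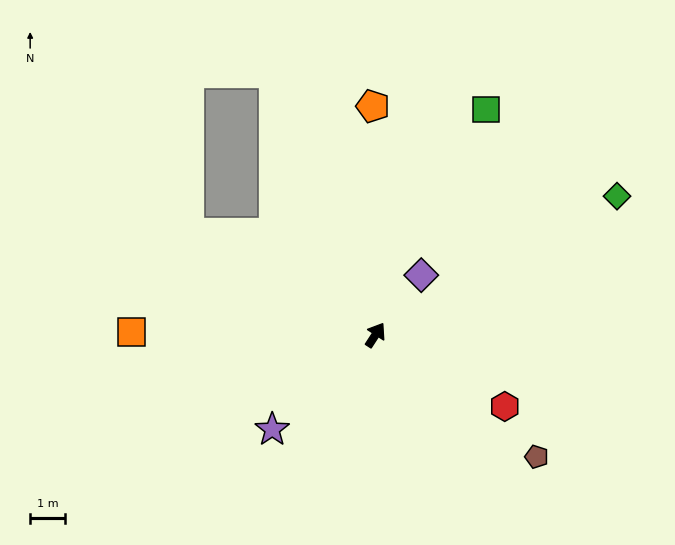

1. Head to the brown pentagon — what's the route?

turn right 94°, forward 5.7 m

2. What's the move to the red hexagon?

turn right 86°, forward 4.2 m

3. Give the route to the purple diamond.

turn right 5°, forward 2.1 m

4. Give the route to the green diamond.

turn right 27°, forward 7.9 m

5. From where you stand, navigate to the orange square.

turn left 122°, forward 6.9 m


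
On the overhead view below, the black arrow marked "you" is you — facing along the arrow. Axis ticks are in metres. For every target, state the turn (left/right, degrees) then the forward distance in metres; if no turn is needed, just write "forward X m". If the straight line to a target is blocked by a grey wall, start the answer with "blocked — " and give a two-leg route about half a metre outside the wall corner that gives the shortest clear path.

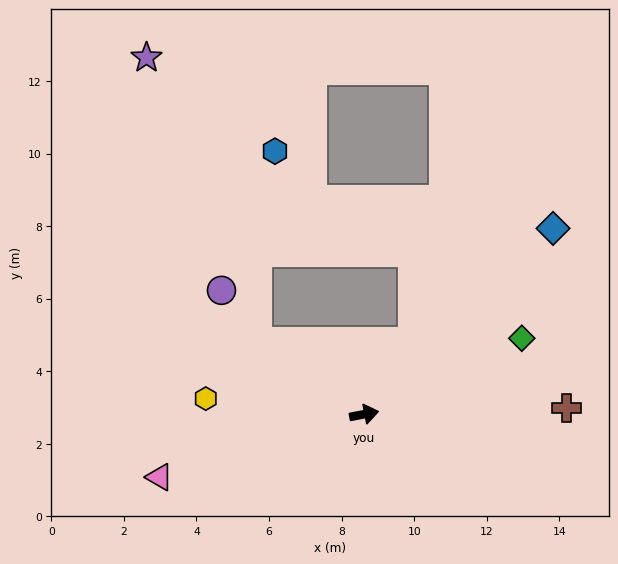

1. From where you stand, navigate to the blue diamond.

turn left 34°, forward 7.3 m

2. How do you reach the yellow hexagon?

turn left 163°, forward 4.4 m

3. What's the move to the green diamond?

turn left 15°, forward 4.8 m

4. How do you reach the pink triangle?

turn right 174°, forward 5.9 m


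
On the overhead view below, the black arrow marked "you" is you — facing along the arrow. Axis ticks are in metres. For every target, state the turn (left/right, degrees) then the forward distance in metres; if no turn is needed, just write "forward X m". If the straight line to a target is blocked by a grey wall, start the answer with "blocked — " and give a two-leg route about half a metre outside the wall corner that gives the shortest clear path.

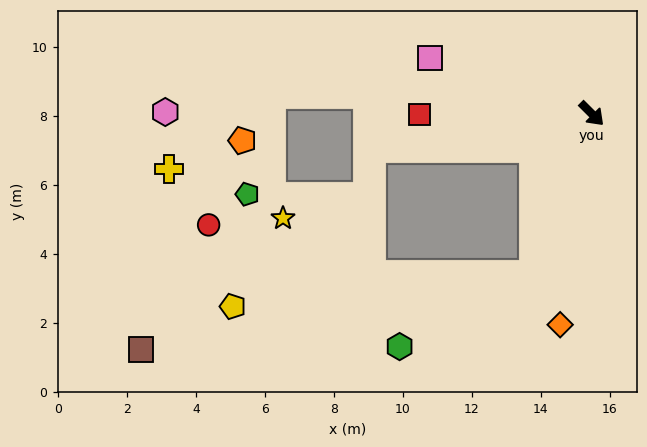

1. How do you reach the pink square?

turn right 154°, forward 5.0 m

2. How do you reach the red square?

turn right 135°, forward 5.0 m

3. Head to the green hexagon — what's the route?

blocked — turn right 65°, forward 5.0 m, then turn right 42°, forward 4.4 m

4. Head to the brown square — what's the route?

blocked — turn right 65°, forward 5.0 m, then turn right 59°, forward 11.6 m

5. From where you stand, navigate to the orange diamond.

turn right 54°, forward 6.2 m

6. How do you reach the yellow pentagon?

blocked — turn right 65°, forward 5.0 m, then turn right 64°, forward 8.8 m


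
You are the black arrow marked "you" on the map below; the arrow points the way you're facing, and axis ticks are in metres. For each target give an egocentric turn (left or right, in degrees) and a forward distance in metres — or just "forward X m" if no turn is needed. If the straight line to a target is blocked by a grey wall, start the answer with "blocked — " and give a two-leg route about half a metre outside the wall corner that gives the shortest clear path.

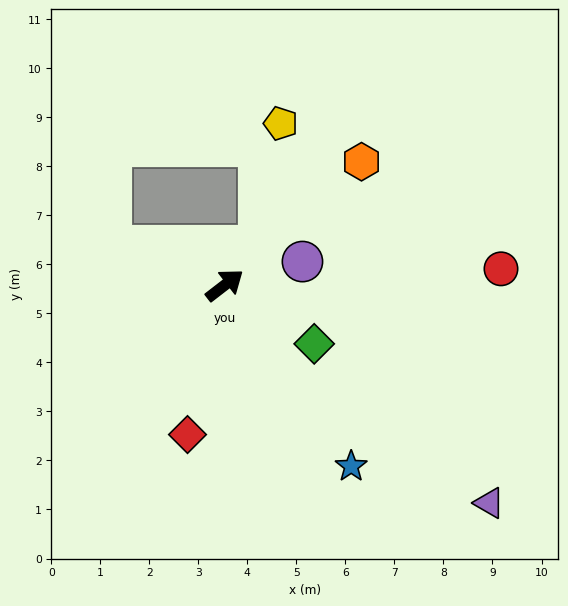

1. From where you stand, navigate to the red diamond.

turn right 142°, forward 3.1 m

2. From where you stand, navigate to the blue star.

turn right 93°, forward 4.5 m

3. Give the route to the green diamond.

turn right 71°, forward 2.2 m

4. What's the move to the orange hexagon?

turn left 4°, forward 3.8 m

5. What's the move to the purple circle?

turn right 21°, forward 1.7 m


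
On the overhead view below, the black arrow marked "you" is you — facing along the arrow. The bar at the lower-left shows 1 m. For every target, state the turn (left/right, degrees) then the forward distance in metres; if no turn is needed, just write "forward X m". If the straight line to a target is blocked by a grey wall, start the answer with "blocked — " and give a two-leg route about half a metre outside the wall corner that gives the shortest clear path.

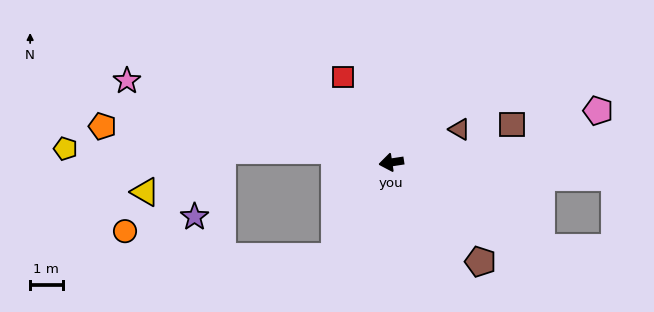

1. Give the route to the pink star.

turn right 26°, forward 8.5 m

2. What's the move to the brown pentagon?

turn left 123°, forward 4.1 m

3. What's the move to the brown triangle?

turn right 163°, forward 2.3 m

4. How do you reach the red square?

turn right 69°, forward 3.0 m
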